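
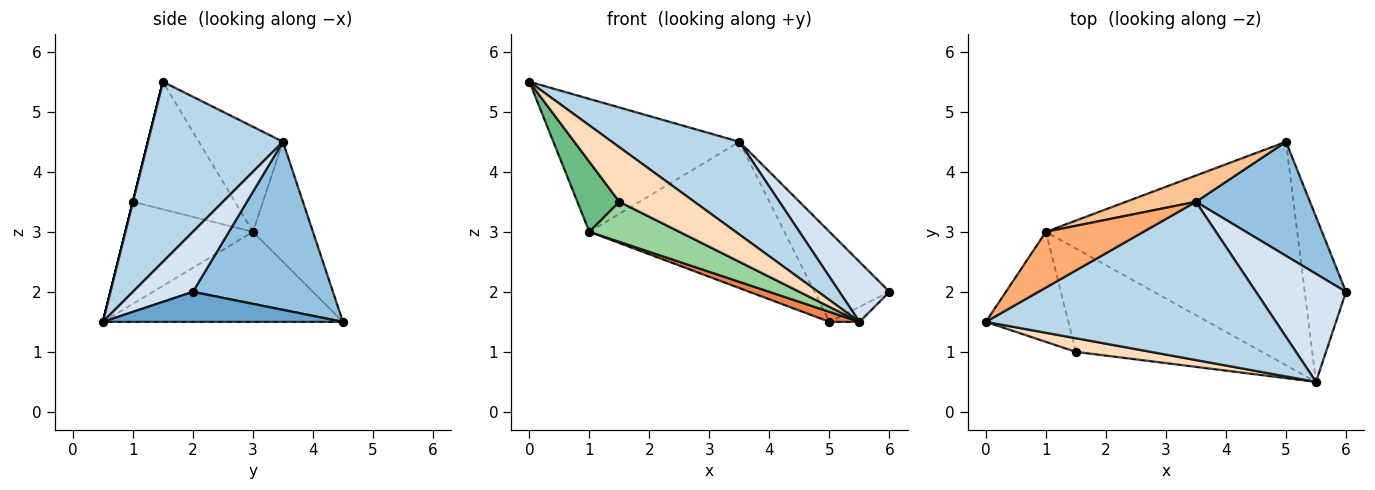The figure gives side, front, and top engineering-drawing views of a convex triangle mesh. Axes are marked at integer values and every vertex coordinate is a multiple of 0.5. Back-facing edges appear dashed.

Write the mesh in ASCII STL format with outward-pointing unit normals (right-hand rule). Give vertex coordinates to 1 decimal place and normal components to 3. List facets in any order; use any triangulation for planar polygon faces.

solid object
 facet normal 0.587 0.073 -0.807
  outer loop
   vertex 5.5 0.5 1.5
   vertex 5.0 4.5 1.5
   vertex 6.0 2.0 2.0
  endloop
 endfacet
 facet normal 0.756 0.405 0.513
  outer loop
   vertex 3.5 3.5 4.5
   vertex 6.0 2.0 2.0
   vertex 5.0 4.5 1.5
  endloop
 endfacet
 facet normal 0.472 -0.446 0.761
  outer loop
   vertex 3.5 3.5 4.5
   vertex 0.0 1.5 5.5
   vertex 5.5 0.5 1.5
  endloop
 endfacet
 facet normal 0.504 -0.420 0.755
  outer loop
   vertex 3.5 3.5 4.5
   vertex 5.5 0.5 1.5
   vertex 6.0 2.0 2.0
  endloop
 endfacet
 facet normal -0.337 -0.042 -0.941
  outer loop
   vertex 1.0 3.0 3.0
   vertex 5.0 4.5 1.5
   vertex 5.5 0.5 1.5
  endloop
 endfacet
 facet normal -0.384 0.851 0.357
  outer loop
   vertex 1.0 3.0 3.0
   vertex 0.0 1.5 5.5
   vertex 3.5 3.5 4.5
  endloop
 endfacet
 facet normal -0.290 0.942 0.169
  outer loop
   vertex 1.0 3.0 3.0
   vertex 3.5 3.5 4.5
   vertex 5.0 4.5 1.5
  endloop
 endfacet
 facet normal 0.000 -0.970 0.243
  outer loop
   vertex 1.5 1.0 3.5
   vertex 5.5 0.5 1.5
   vertex 0.0 1.5 5.5
  endloop
 endfacet
 facet normal -0.793 -0.327 -0.513
  outer loop
   vertex 1.5 1.0 3.5
   vertex 0.0 1.5 5.5
   vertex 1.0 3.0 3.0
  endloop
 endfacet
 facet normal -0.455 -0.321 -0.830
  outer loop
   vertex 1.5 1.0 3.5
   vertex 1.0 3.0 3.0
   vertex 5.5 0.5 1.5
  endloop
 endfacet
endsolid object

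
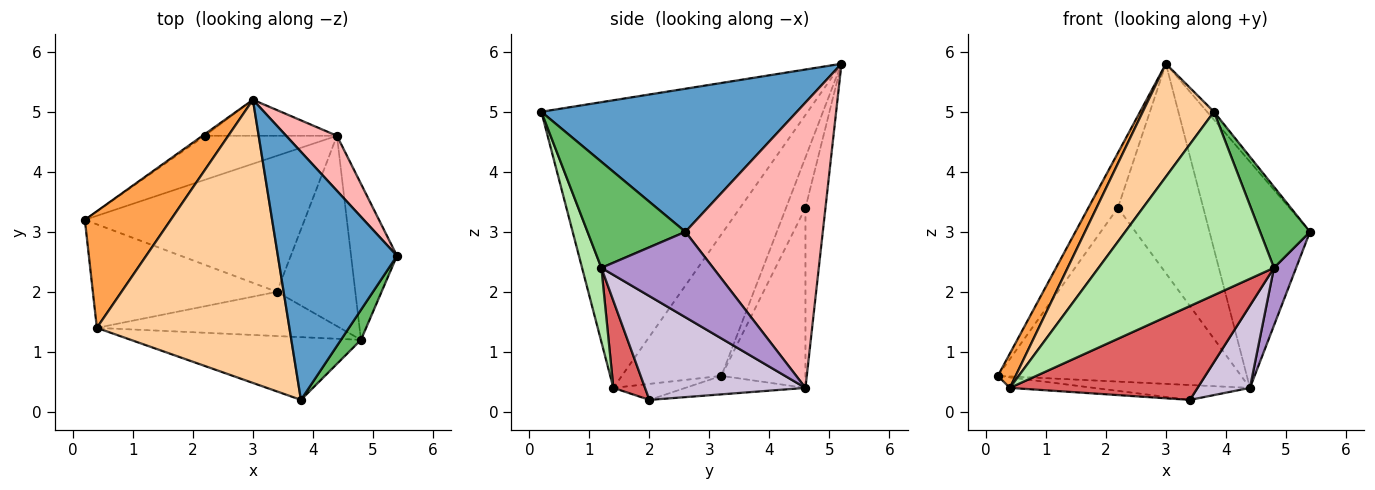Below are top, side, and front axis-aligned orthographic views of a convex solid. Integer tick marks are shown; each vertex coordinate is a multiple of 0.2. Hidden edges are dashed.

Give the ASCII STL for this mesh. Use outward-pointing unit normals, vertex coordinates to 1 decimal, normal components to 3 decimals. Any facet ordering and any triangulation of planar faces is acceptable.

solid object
 facet normal 0.768 0.021 0.640
  outer loop
   vertex 3.0 5.2 5.8
   vertex 3.8 0.2 5.0
   vertex 5.4 2.6 3.0
  endloop
 endfacet
 facet normal -0.086 0.101 -0.991
  outer loop
   vertex 0.4 1.4 0.4
   vertex 0.2 3.2 0.6
   vertex 3.4 2.0 0.2
  endloop
 endfacet
 facet normal -0.845 -0.151 0.513
  outer loop
   vertex 0.4 1.4 0.4
   vertex 3.0 5.2 5.8
   vertex 0.2 3.2 0.6
  endloop
 endfacet
 facet normal -0.811 -0.217 0.543
  outer loop
   vertex 0.4 1.4 0.4
   vertex 3.8 0.2 5.0
   vertex 3.0 5.2 5.8
  endloop
 endfacet
 facet normal 0.879 -0.448 0.166
  outer loop
   vertex 4.8 1.2 2.4
   vertex 5.4 2.6 3.0
   vertex 3.8 0.2 5.0
  endloop
 endfacet
 facet normal 0.104 -0.941 -0.322
  outer loop
   vertex 4.8 1.2 2.4
   vertex 3.8 0.2 5.0
   vertex 0.4 1.4 0.4
  endloop
 endfacet
 facet normal 0.151 -0.894 -0.421
  outer loop
   vertex 4.8 1.2 2.4
   vertex 0.4 1.4 0.4
   vertex 3.4 2.0 0.2
  endloop
 endfacet
 facet normal 0.799 0.584 0.142
  outer loop
   vertex 4.4 4.6 0.4
   vertex 3.0 5.2 5.8
   vertex 5.4 2.6 3.0
  endloop
 endfacet
 facet normal 0.868 -0.172 -0.466
  outer loop
   vertex 4.4 4.6 0.4
   vertex 5.4 2.6 3.0
   vertex 4.8 1.2 2.4
  endloop
 endfacet
 facet normal 0.772 -0.252 -0.583
  outer loop
   vertex 4.4 4.6 0.4
   vertex 4.8 1.2 2.4
   vertex 3.4 2.0 0.2
  endloop
 endfacet
 facet normal -0.083 0.108 -0.991
  outer loop
   vertex 4.4 4.6 0.4
   vertex 3.4 2.0 0.2
   vertex 0.2 3.2 0.6
  endloop
 endfacet
 facet normal -0.548 0.836 -0.026
  outer loop
   vertex 2.2 4.6 3.4
   vertex 0.2 3.2 0.6
   vertex 3.0 5.2 5.8
  endloop
 endfacet
 facet normal -0.317 0.919 -0.233
  outer loop
   vertex 2.2 4.6 3.4
   vertex 4.4 4.6 0.4
   vertex 0.2 3.2 0.6
  endloop
 endfacet
 facet normal -0.225 0.960 -0.165
  outer loop
   vertex 2.2 4.6 3.4
   vertex 3.0 5.2 5.8
   vertex 4.4 4.6 0.4
  endloop
 endfacet
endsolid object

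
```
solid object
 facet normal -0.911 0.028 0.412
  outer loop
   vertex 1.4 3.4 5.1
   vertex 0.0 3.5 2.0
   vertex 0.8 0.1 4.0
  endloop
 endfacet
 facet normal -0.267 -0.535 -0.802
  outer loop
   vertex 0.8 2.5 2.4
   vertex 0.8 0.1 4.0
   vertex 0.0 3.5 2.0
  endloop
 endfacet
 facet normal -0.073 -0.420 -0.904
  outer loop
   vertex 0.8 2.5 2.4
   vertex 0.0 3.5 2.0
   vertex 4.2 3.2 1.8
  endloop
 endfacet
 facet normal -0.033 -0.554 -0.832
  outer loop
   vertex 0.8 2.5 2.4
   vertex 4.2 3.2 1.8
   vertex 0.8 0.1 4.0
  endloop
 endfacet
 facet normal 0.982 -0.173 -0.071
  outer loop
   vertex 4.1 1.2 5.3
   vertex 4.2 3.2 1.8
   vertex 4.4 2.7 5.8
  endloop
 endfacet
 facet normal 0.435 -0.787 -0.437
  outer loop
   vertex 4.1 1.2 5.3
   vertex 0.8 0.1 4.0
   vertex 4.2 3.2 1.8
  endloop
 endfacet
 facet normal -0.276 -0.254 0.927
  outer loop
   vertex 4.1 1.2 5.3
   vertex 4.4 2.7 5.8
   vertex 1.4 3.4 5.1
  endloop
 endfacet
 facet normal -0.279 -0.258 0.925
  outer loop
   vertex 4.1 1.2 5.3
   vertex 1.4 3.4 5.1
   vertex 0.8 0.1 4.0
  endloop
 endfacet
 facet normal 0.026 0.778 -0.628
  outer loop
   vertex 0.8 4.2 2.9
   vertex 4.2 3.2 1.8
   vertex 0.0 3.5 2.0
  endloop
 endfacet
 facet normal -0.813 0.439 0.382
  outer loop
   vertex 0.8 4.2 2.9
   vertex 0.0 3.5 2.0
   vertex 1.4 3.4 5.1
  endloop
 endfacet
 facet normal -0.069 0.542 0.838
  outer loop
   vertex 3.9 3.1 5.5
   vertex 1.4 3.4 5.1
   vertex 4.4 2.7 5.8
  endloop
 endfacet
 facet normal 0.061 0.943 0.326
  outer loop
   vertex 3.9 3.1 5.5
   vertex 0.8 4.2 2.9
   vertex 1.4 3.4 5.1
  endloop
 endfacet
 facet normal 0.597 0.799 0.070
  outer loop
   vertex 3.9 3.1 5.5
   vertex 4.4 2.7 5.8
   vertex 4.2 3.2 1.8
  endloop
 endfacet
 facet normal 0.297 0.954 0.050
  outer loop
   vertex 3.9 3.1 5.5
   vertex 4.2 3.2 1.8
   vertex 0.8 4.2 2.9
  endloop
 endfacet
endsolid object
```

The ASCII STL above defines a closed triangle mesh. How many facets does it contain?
14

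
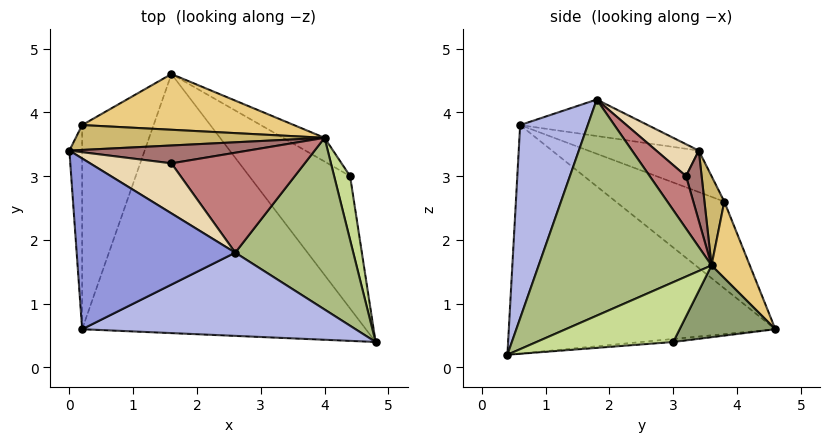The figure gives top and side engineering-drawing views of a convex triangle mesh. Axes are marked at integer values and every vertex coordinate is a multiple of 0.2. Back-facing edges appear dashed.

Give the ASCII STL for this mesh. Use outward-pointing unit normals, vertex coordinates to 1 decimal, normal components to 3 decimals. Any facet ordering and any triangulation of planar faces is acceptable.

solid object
 facet normal -0.030 0.072 -0.997
  outer loop
   vertex 4.4 3.0 0.4
   vertex 4.8 0.4 0.2
   vertex 1.6 4.6 0.6
  endloop
 endfacet
 facet normal -0.582 -0.374 -0.722
  outer loop
   vertex 0.2 0.6 3.8
   vertex 1.6 4.6 0.6
   vertex 4.8 0.4 0.2
  endloop
 endfacet
 facet normal -0.222 0.122 0.967
  outer loop
   vertex 0.2 0.6 3.8
   vertex 2.6 1.8 4.2
   vertex 0.0 3.4 3.4
  endloop
 endfacet
 facet normal 0.331 -0.819 0.469
  outer loop
   vertex 0.2 0.6 3.8
   vertex 4.8 0.4 0.2
   vertex 2.6 1.8 4.2
  endloop
 endfacet
 facet normal 0.464 0.845 -0.268
  outer loop
   vertex 4.0 3.6 1.6
   vertex 4.4 3.0 0.4
   vertex 1.6 4.6 0.6
  endloop
 endfacet
 facet normal 0.878 0.010 0.479
  outer loop
   vertex 4.0 3.6 1.6
   vertex 2.6 1.8 4.2
   vertex 4.8 0.4 0.2
  endloop
 endfacet
 facet normal 0.958 0.128 0.256
  outer loop
   vertex 4.0 3.6 1.6
   vertex 4.8 0.4 0.2
   vertex 4.4 3.0 0.4
  endloop
 endfacet
 facet normal -0.950 -0.110 -0.292
  outer loop
   vertex 0.2 3.8 2.6
   vertex 0.2 0.6 3.8
   vertex 0.0 3.4 3.4
  endloop
 endfacet
 facet normal -0.751 -0.232 -0.618
  outer loop
   vertex 0.2 3.8 2.6
   vertex 1.6 4.6 0.6
   vertex 0.2 0.6 3.8
  endloop
 endfacet
 facet normal 0.170 0.864 0.474
  outer loop
   vertex 0.2 3.8 2.6
   vertex 0.0 3.4 3.4
   vertex 4.0 3.6 1.6
  endloop
 endfacet
 facet normal 0.168 0.869 0.465
  outer loop
   vertex 0.2 3.8 2.6
   vertex 4.0 3.6 1.6
   vertex 1.6 4.6 0.6
  endloop
 endfacet
 facet normal 0.251 0.727 0.639
  outer loop
   vertex 1.6 3.2 3.0
   vertex 0.0 3.4 3.4
   vertex 2.6 1.8 4.2
  endloop
 endfacet
 facet normal 0.250 0.729 0.638
  outer loop
   vertex 1.6 3.2 3.0
   vertex 4.0 3.6 1.6
   vertex 0.0 3.4 3.4
  endloop
 endfacet
 facet normal 0.251 0.727 0.639
  outer loop
   vertex 1.6 3.2 3.0
   vertex 2.6 1.8 4.2
   vertex 4.0 3.6 1.6
  endloop
 endfacet
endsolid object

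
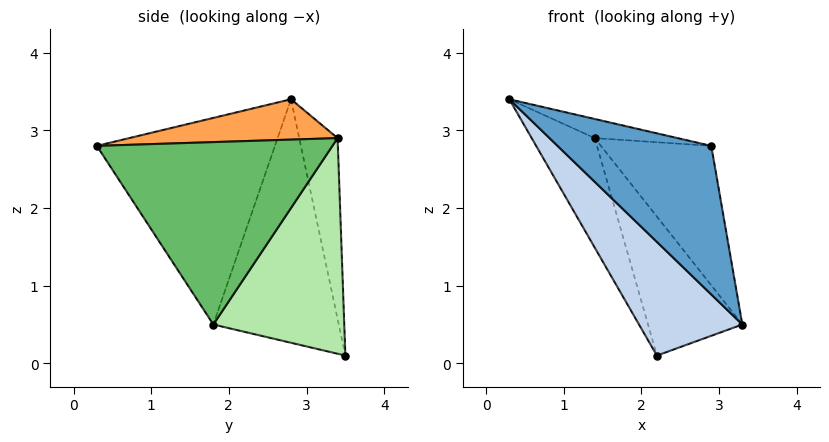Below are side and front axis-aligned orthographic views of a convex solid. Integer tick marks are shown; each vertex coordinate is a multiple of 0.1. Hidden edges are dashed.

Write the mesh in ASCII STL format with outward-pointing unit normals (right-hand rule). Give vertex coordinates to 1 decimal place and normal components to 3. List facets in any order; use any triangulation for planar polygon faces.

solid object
 facet normal -0.661 -0.571 -0.487
  outer loop
   vertex 2.9 0.3 2.8
   vertex 0.3 2.8 3.4
   vertex 3.3 1.8 0.5
  endloop
 endfacet
 facet normal -0.668 -0.550 -0.501
  outer loop
   vertex 2.2 3.5 0.1
   vertex 3.3 1.8 0.5
   vertex 0.3 2.8 3.4
  endloop
 endfacet
 facet normal 0.347 0.138 0.928
  outer loop
   vertex 1.4 3.4 2.9
   vertex 0.3 2.8 3.4
   vertex 2.9 0.3 2.8
  endloop
 endfacet
 facet normal -0.516 0.849 -0.117
  outer loop
   vertex 1.4 3.4 2.9
   vertex 2.2 3.5 0.1
   vertex 0.3 2.8 3.4
  endloop
 endfacet
 facet normal 0.831 0.389 0.398
  outer loop
   vertex 1.4 3.4 2.9
   vertex 2.9 0.3 2.8
   vertex 3.3 1.8 0.5
  endloop
 endfacet
 facet normal 0.787 0.567 0.245
  outer loop
   vertex 1.4 3.4 2.9
   vertex 3.3 1.8 0.5
   vertex 2.2 3.5 0.1
  endloop
 endfacet
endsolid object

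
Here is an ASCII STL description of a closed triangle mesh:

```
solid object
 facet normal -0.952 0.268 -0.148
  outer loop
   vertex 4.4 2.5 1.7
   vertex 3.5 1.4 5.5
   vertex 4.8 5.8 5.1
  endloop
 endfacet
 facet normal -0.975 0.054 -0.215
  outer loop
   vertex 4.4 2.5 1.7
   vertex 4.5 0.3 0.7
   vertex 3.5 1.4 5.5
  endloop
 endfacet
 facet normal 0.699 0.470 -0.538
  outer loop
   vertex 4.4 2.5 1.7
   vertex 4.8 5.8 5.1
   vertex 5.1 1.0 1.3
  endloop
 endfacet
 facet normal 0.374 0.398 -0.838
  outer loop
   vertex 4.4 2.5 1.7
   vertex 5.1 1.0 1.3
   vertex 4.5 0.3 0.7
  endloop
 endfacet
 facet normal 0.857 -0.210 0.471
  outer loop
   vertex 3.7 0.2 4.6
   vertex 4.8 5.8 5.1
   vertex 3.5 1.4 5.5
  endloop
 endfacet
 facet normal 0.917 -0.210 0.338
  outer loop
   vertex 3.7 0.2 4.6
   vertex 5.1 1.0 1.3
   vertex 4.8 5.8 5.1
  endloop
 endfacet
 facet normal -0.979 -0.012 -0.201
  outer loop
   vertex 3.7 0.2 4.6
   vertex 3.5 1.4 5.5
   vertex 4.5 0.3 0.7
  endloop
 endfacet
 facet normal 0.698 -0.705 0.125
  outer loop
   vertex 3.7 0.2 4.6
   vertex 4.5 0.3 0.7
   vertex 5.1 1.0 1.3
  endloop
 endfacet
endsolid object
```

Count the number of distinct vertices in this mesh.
6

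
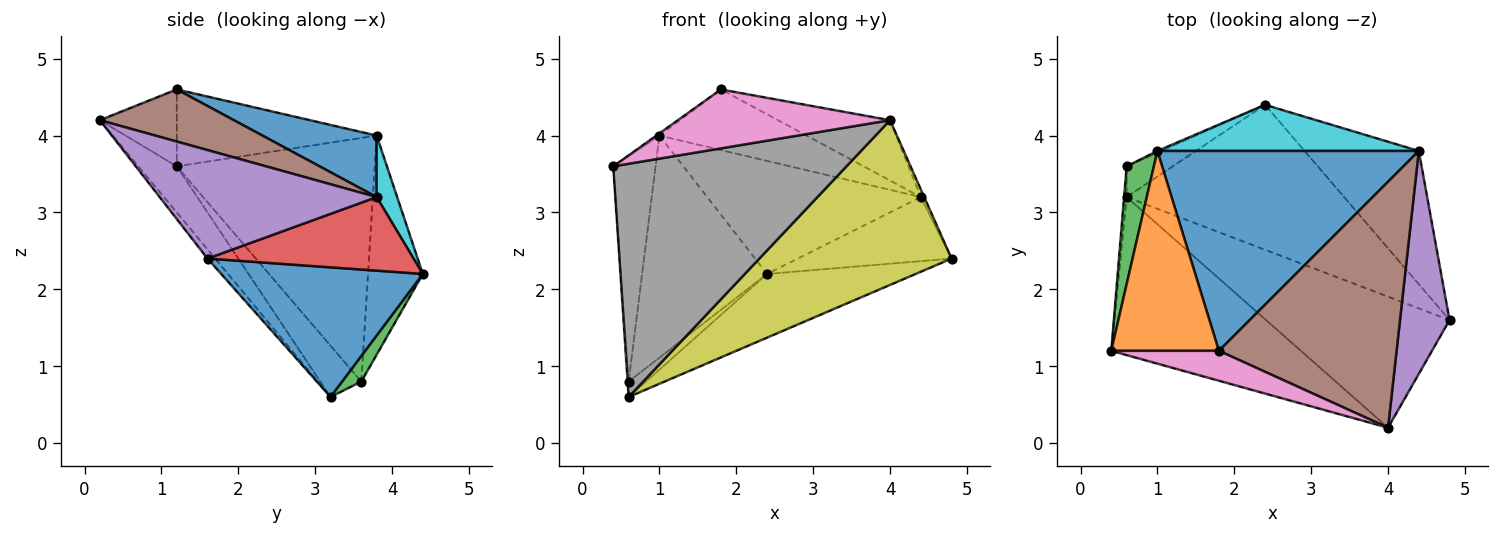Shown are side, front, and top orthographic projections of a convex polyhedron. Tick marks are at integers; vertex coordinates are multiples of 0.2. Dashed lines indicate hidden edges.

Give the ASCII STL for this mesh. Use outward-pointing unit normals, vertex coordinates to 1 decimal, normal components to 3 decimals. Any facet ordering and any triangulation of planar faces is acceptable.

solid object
 facet normal 0.479 0.353 -0.804
  outer loop
   vertex 0.6 3.2 0.6
   vertex 2.4 4.4 2.2
   vertex 4.8 1.6 2.4
  endloop
 endfacet
 facet normal -0.998 0.025 -0.050
  outer loop
   vertex 0.6 3.6 0.8
   vertex 0.6 3.2 0.6
   vertex 0.4 1.2 3.6
  endloop
 endfacet
 facet normal 0.445 0.400 -0.801
  outer loop
   vertex 0.6 3.6 0.8
   vertex 2.4 4.4 2.2
   vertex 0.6 3.2 0.6
  endloop
 endfacet
 facet normal 0.502 0.375 -0.779
  outer loop
   vertex 4.4 3.8 3.2
   vertex 4.8 1.6 2.4
   vertex 2.4 4.4 2.2
  endloop
 endfacet
 facet normal 0.910 0.014 0.415
  outer loop
   vertex 4.0 0.2 4.2
   vertex 4.8 1.6 2.4
   vertex 4.4 3.8 3.2
  endloop
 endfacet
 facet normal 0.274 0.229 0.934
  outer loop
   vertex 4.0 0.2 4.2
   vertex 4.4 3.8 3.2
   vertex 1.8 1.2 4.6
  endloop
 endfacet
 facet normal -0.307 -0.849 0.430
  outer loop
   vertex 4.0 0.2 4.2
   vertex 1.8 1.2 4.6
   vertex 0.4 1.2 3.6
  endloop
 endfacet
 facet normal -0.135 -0.820 -0.556
  outer loop
   vertex 4.0 0.2 4.2
   vertex 0.4 1.2 3.6
   vertex 0.6 3.2 0.6
  endloop
 endfacet
 facet normal -0.031 -0.782 -0.622
  outer loop
   vertex 4.0 0.2 4.2
   vertex 0.6 3.2 0.6
   vertex 4.8 1.6 2.4
  endloop
 endfacet
 facet normal 0.089 0.922 0.376
  outer loop
   vertex 1.0 3.8 4.0
   vertex 4.4 3.8 3.2
   vertex 2.4 4.4 2.2
  endloop
 endfacet
 facet normal 0.220 0.283 0.934
  outer loop
   vertex 1.0 3.8 4.0
   vertex 1.8 1.2 4.6
   vertex 4.4 3.8 3.2
  endloop
 endfacet
 facet normal -0.581 0.009 0.814
  outer loop
   vertex 1.0 3.8 4.0
   vertex 0.4 1.2 3.6
   vertex 1.8 1.2 4.6
  endloop
 endfacet
 facet normal -0.972 0.208 0.109
  outer loop
   vertex 1.0 3.8 4.0
   vertex 0.6 3.6 0.8
   vertex 0.4 1.2 3.6
  endloop
 endfacet
 facet normal -0.402 0.916 -0.007
  outer loop
   vertex 1.0 3.8 4.0
   vertex 2.4 4.4 2.2
   vertex 0.6 3.6 0.8
  endloop
 endfacet
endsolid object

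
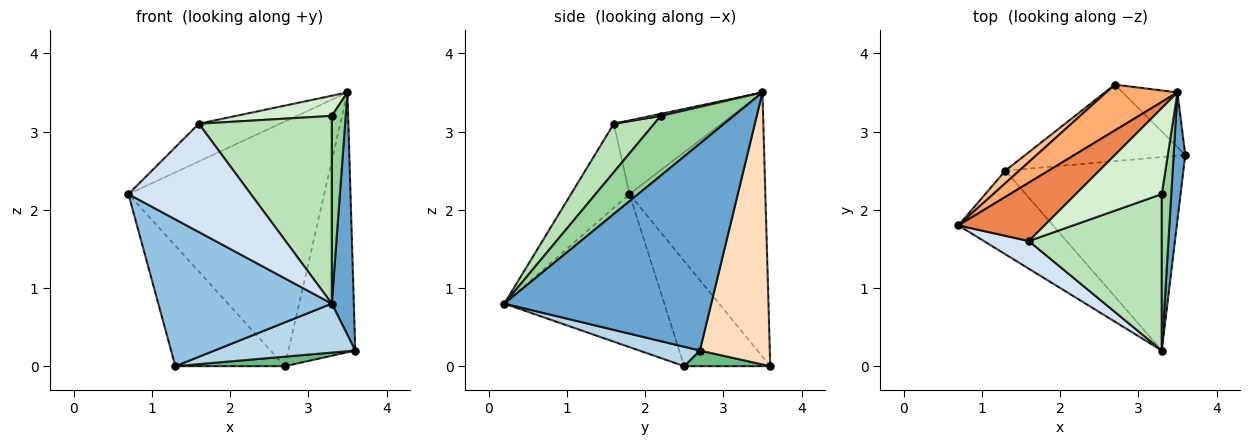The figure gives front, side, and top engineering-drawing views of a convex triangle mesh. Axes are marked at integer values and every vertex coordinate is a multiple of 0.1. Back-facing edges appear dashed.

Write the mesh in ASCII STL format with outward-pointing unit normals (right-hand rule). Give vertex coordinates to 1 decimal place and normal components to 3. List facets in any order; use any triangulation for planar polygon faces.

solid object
 facet normal 0.993 -0.106 0.056
  outer loop
   vertex 3.5 3.5 3.5
   vertex 3.3 0.2 0.8
   vertex 3.6 2.7 0.2
  endloop
 endfacet
 facet normal -0.625 -0.678 -0.386
  outer loop
   vertex 1.3 2.5 0.0
   vertex 3.3 0.2 0.8
   vertex 0.7 1.8 2.2
  endloop
 endfacet
 facet normal 0.105 -0.244 -0.964
  outer loop
   vertex 1.3 2.5 0.0
   vertex 3.6 2.7 0.2
   vertex 3.3 0.2 0.8
  endloop
 endfacet
 facet normal -0.420 -0.879 0.225
  outer loop
   vertex 1.6 1.6 3.1
   vertex 0.7 1.8 2.2
   vertex 3.3 0.2 0.8
  endloop
 endfacet
 facet normal -0.584 0.440 0.682
  outer loop
   vertex 1.6 1.6 3.1
   vertex 3.5 3.5 3.5
   vertex 0.7 1.8 2.2
  endloop
 endfacet
 facet normal -0.564 0.812 0.152
  outer loop
   vertex 2.7 3.6 0.0
   vertex 0.7 1.8 2.2
   vertex 3.5 3.5 3.5
  endloop
 endfacet
 facet normal -0.616 0.784 0.081
  outer loop
   vertex 2.7 3.6 0.0
   vertex 1.3 2.5 0.0
   vertex 0.7 1.8 2.2
  endloop
 endfacet
 facet normal 0.716 0.684 -0.144
  outer loop
   vertex 2.7 3.6 0.0
   vertex 3.5 3.5 3.5
   vertex 3.6 2.7 0.2
  endloop
 endfacet
 facet normal 0.097 -0.123 -0.988
  outer loop
   vertex 2.7 3.6 0.0
   vertex 3.6 2.7 0.2
   vertex 1.3 2.5 0.0
  endloop
 endfacet
 facet normal 0.971 -0.185 0.154
  outer loop
   vertex 3.3 2.2 3.2
   vertex 3.3 0.2 0.8
   vertex 3.5 3.5 3.5
  endloop
 endfacet
 facet normal 0.227 -0.748 0.623
  outer loop
   vertex 3.3 2.2 3.2
   vertex 1.6 1.6 3.1
   vertex 3.3 0.2 0.8
  endloop
 endfacet
 facet normal 0.023 -0.228 0.973
  outer loop
   vertex 3.3 2.2 3.2
   vertex 3.5 3.5 3.5
   vertex 1.6 1.6 3.1
  endloop
 endfacet
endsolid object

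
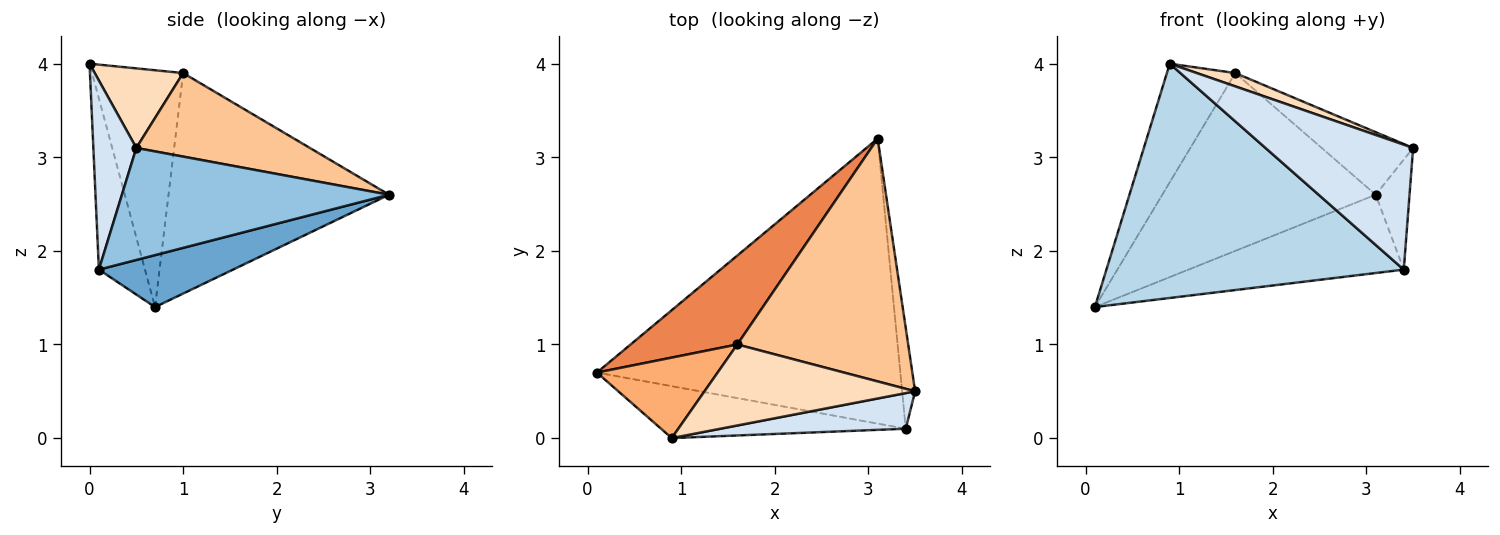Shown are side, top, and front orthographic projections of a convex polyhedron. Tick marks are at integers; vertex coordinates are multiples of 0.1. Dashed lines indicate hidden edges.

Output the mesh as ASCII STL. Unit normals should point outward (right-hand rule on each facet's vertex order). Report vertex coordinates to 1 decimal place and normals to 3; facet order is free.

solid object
 facet normal 0.163 0.261 -0.951
  outer loop
   vertex 3.4 0.1 1.8
   vertex 0.1 0.7 1.4
   vertex 3.1 3.2 2.6
  endloop
 endfacet
 facet normal 0.986 0.125 -0.114
  outer loop
   vertex 3.4 0.1 1.8
   vertex 3.1 3.2 2.6
   vertex 3.5 0.5 3.1
  endloop
 endfacet
 facet normal -0.150 -0.965 -0.214
  outer loop
   vertex 3.4 0.1 1.8
   vertex 0.9 0.0 4.0
   vertex 0.1 0.7 1.4
  endloop
 endfacet
 facet normal 0.270 -0.926 0.264
  outer loop
   vertex 3.4 0.1 1.8
   vertex 3.5 0.5 3.1
   vertex 0.9 0.0 4.0
  endloop
 endfacet
 facet normal -0.679 0.657 0.328
  outer loop
   vertex 1.6 1.0 3.9
   vertex 3.1 3.2 2.6
   vertex 0.1 0.7 1.4
  endloop
 endfacet
 facet normal -0.740 0.556 0.378
  outer loop
   vertex 1.6 1.0 3.9
   vertex 0.1 0.7 1.4
   vertex 0.9 0.0 4.0
  endloop
 endfacet
 facet normal 0.428 0.225 0.875
  outer loop
   vertex 1.6 1.0 3.9
   vertex 3.5 0.5 3.1
   vertex 3.1 3.2 2.6
  endloop
 endfacet
 facet normal 0.349 -0.152 0.925
  outer loop
   vertex 1.6 1.0 3.9
   vertex 0.9 0.0 4.0
   vertex 3.5 0.5 3.1
  endloop
 endfacet
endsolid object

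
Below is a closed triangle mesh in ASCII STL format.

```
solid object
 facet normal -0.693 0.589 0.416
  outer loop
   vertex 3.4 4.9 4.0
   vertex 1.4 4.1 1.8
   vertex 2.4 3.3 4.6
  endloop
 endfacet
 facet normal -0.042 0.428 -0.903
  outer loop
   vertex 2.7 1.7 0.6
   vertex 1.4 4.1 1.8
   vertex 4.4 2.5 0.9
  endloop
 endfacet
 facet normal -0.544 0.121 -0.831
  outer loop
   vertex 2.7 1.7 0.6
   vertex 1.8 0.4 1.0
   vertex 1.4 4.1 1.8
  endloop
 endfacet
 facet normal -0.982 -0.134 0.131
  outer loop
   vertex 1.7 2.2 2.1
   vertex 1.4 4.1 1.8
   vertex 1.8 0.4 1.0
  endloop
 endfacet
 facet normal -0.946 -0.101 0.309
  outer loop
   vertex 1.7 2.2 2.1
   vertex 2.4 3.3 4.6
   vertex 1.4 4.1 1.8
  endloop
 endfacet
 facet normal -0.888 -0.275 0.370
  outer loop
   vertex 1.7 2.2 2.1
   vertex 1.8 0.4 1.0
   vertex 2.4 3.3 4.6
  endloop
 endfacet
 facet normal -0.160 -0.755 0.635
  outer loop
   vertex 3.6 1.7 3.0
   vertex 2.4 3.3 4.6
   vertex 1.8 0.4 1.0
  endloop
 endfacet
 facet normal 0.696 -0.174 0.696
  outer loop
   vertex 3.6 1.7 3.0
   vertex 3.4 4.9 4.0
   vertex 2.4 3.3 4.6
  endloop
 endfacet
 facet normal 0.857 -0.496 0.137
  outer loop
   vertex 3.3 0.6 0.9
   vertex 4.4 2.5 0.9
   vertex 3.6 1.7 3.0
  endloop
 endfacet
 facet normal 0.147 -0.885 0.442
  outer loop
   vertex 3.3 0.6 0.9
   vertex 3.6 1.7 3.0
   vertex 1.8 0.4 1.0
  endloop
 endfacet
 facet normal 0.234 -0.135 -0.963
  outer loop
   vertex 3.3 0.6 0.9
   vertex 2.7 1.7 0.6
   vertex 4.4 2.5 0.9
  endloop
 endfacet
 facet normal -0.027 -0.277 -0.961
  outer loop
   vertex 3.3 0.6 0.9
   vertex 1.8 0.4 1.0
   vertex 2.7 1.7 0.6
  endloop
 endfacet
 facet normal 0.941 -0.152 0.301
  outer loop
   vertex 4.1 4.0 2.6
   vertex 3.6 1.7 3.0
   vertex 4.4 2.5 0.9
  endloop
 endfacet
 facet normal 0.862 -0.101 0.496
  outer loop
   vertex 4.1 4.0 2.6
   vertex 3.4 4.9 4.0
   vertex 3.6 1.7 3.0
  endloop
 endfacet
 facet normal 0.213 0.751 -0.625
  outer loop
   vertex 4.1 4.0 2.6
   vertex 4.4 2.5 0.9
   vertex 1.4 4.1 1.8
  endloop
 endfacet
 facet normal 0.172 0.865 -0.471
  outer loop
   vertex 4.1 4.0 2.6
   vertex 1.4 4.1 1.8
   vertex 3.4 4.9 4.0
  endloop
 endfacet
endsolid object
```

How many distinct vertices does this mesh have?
10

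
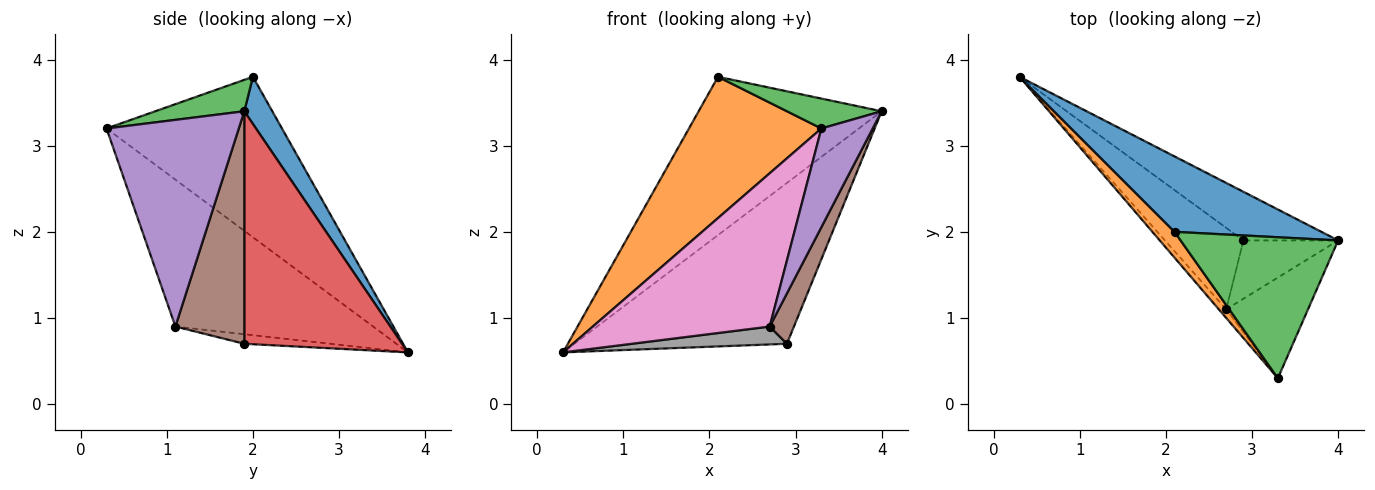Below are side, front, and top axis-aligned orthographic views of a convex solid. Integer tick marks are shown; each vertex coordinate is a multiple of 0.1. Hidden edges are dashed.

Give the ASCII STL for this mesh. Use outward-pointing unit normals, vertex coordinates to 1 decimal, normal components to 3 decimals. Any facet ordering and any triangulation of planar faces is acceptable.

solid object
 facet normal 0.137 0.894 0.426
  outer loop
   vertex 2.1 2.0 3.8
   vertex 4.0 1.9 3.4
   vertex 0.3 3.8 0.6
  endloop
 endfacet
 facet normal -0.793 -0.599 0.110
  outer loop
   vertex 2.1 2.0 3.8
   vertex 0.3 3.8 0.6
   vertex 3.3 0.3 3.2
  endloop
 endfacet
 facet normal 0.191 -0.204 0.960
  outer loop
   vertex 2.1 2.0 3.8
   vertex 3.3 0.3 3.2
   vertex 4.0 1.9 3.4
  endloop
 endfacet
 facet normal 0.579 0.780 -0.236
  outer loop
   vertex 2.9 1.9 0.7
   vertex 0.3 3.8 0.6
   vertex 4.0 1.9 3.4
  endloop
 endfacet
 facet normal 0.875 -0.339 -0.346
  outer loop
   vertex 2.7 1.1 0.9
   vertex 4.0 1.9 3.4
   vertex 3.3 0.3 3.2
  endloop
 endfacet
 facet normal 0.881 -0.310 -0.359
  outer loop
   vertex 2.7 1.1 0.9
   vertex 2.9 1.9 0.7
   vertex 4.0 1.9 3.4
  endloop
 endfacet
 facet normal -0.745 -0.666 -0.037
  outer loop
   vertex 2.7 1.1 0.9
   vertex 3.3 0.3 3.2
   vertex 0.3 3.8 0.6
  endloop
 endfacet
 facet normal -0.118 -0.213 -0.970
  outer loop
   vertex 2.7 1.1 0.9
   vertex 0.3 3.8 0.6
   vertex 2.9 1.9 0.7
  endloop
 endfacet
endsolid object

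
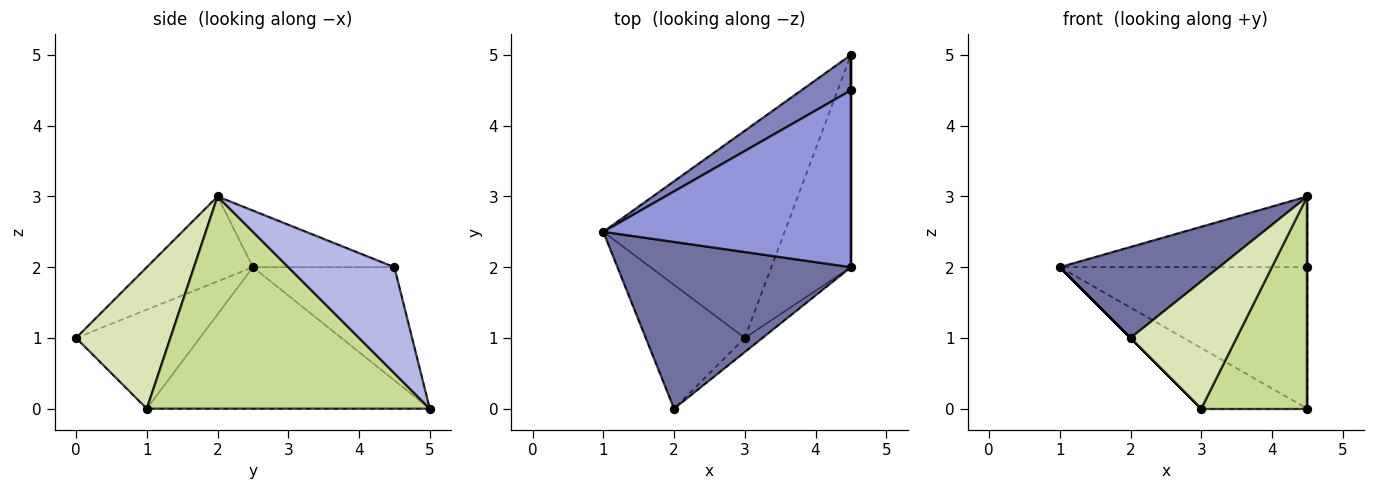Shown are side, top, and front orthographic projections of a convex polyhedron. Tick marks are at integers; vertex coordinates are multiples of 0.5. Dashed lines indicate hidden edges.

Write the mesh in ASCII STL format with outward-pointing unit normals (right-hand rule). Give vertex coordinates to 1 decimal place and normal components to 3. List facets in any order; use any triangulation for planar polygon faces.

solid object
 facet normal -0.304 -0.456 0.836
  outer loop
   vertex 4.5 2.0 3.0
   vertex 1.0 2.5 2.0
   vertex 2.0 0.0 1.0
  endloop
 endfacet
 facet normal -0.485 0.848 0.212
  outer loop
   vertex 4.5 4.5 2.0
   vertex 4.5 5.0 0.0
   vertex 1.0 2.5 2.0
  endloop
 endfacet
 facet normal -0.208 0.363 0.908
  outer loop
   vertex 4.5 4.5 2.0
   vertex 1.0 2.5 2.0
   vertex 4.5 2.0 3.0
  endloop
 endfacet
 facet normal 1.000 0.000 0.000
  outer loop
   vertex 4.5 4.5 2.0
   vertex 4.5 2.0 3.0
   vertex 4.5 5.0 0.0
  endloop
 endfacet
 facet normal -0.600 0.225 -0.768
  outer loop
   vertex 3.0 1.0 0.0
   vertex 1.0 2.5 2.0
   vertex 4.5 5.0 0.0
  endloop
 endfacet
 facet normal -0.707 0.000 -0.707
  outer loop
   vertex 3.0 1.0 0.0
   vertex 2.0 0.0 1.0
   vertex 1.0 2.5 2.0
  endloop
 endfacet
 facet normal 0.883 -0.331 -0.331
  outer loop
   vertex 3.0 1.0 0.0
   vertex 4.5 5.0 0.0
   vertex 4.5 2.0 3.0
  endloop
 endfacet
 facet normal 0.662 -0.745 -0.083
  outer loop
   vertex 3.0 1.0 0.0
   vertex 4.5 2.0 3.0
   vertex 2.0 0.0 1.0
  endloop
 endfacet
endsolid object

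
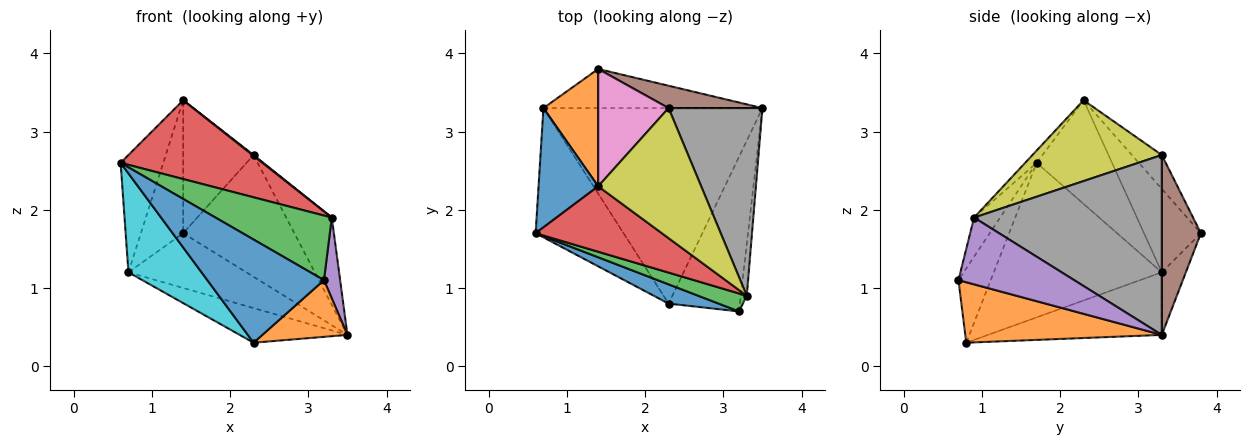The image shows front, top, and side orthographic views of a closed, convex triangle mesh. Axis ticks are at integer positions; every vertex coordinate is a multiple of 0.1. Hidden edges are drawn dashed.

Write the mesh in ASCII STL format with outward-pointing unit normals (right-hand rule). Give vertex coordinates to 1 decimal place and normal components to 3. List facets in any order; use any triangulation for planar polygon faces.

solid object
 facet normal -0.263 -0.949 0.177
  outer loop
   vertex 2.3 0.8 0.3
   vertex 3.2 0.7 1.1
   vertex 0.6 1.7 2.6
  endloop
 endfacet
 facet normal 0.623 -0.270 -0.734
  outer loop
   vertex 2.3 0.8 0.3
   vertex 3.5 3.3 0.4
   vertex 3.2 0.7 1.1
  endloop
 endfacet
 facet normal -0.211 -0.942 0.262
  outer loop
   vertex 3.3 0.9 1.9
   vertex 0.6 1.7 2.6
   vertex 3.2 0.7 1.1
  endloop
 endfacet
 facet normal -0.062 -0.768 0.638
  outer loop
   vertex 3.3 0.9 1.9
   vertex 1.4 2.3 3.4
   vertex 0.6 1.7 2.6
  endloop
 endfacet
 facet normal 0.986 -0.138 -0.089
  outer loop
   vertex 3.3 0.9 1.9
   vertex 3.2 0.7 1.1
   vertex 3.5 3.3 0.4
  endloop
 endfacet
 facet normal 0.327 0.930 0.171
  outer loop
   vertex 2.3 3.3 2.7
   vertex 3.5 3.3 0.4
   vertex 1.4 3.8 1.7
  endloop
 endfacet
 facet normal -0.304 0.714 0.630
  outer loop
   vertex 2.3 3.3 2.7
   vertex 1.4 3.8 1.7
   vertex 1.4 2.3 3.4
  endloop
 endfacet
 facet normal 0.867 0.210 0.452
  outer loop
   vertex 2.3 3.3 2.7
   vertex 3.3 0.9 1.9
   vertex 3.5 3.3 0.4
  endloop
 endfacet
 facet normal 0.617 -0.005 0.787
  outer loop
   vertex 2.3 3.3 2.7
   vertex 1.4 2.3 3.4
   vertex 3.3 0.9 1.9
  endloop
 endfacet
 facet normal -0.813 -0.354 -0.462
  outer loop
   vertex 0.7 3.3 1.2
   vertex 2.3 0.8 0.3
   vertex 0.6 1.7 2.6
  endloop
 endfacet
 facet normal -0.778 0.440 0.448
  outer loop
   vertex 0.7 3.3 1.2
   vertex 0.6 1.7 2.6
   vertex 1.4 2.3 3.4
  endloop
 endfacet
 facet normal -0.710 0.528 0.466
  outer loop
   vertex 0.7 3.3 1.2
   vertex 1.4 2.3 3.4
   vertex 1.4 3.8 1.7
  endloop
 endfacet
 facet normal -0.164 0.803 -0.573
  outer loop
   vertex 0.7 3.3 1.2
   vertex 1.4 3.8 1.7
   vertex 3.5 3.3 0.4
  endloop
 endfacet
 facet normal -0.271 0.168 -0.948
  outer loop
   vertex 0.7 3.3 1.2
   vertex 3.5 3.3 0.4
   vertex 2.3 0.8 0.3
  endloop
 endfacet
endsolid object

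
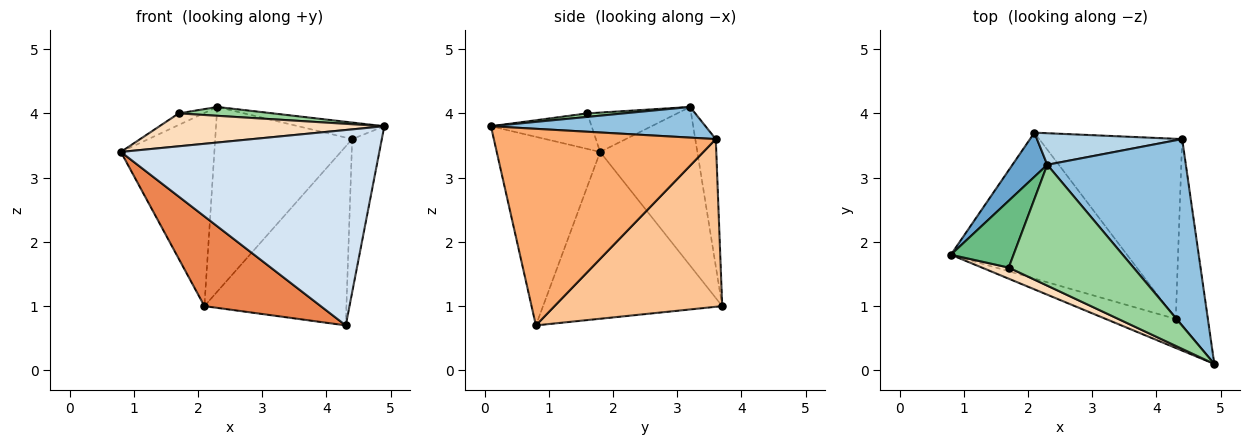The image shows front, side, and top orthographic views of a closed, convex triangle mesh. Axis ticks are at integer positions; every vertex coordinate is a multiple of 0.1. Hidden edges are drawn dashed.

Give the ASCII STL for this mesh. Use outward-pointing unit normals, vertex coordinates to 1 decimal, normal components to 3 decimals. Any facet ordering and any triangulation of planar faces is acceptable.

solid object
 facet normal -0.712 0.685 0.156
  outer loop
   vertex 2.3 3.2 4.1
   vertex 2.1 3.7 1.0
   vertex 0.8 1.8 3.4
  endloop
 endfacet
 facet normal 0.215 0.086 0.973
  outer loop
   vertex 4.4 3.6 3.6
   vertex 2.3 3.2 4.1
   vertex 4.9 0.1 3.8
  endloop
 endfacet
 facet normal -0.146 0.975 0.167
  outer loop
   vertex 4.4 3.6 3.6
   vertex 2.1 3.7 1.0
   vertex 2.3 3.2 4.1
  endloop
 endfacet
 facet normal -0.368 -0.920 -0.136
  outer loop
   vertex 4.3 0.8 0.7
   vertex 4.9 0.1 3.8
   vertex 0.8 1.8 3.4
  endloop
 endfacet
 facet normal -0.628 -0.408 -0.663
  outer loop
   vertex 4.3 0.8 0.7
   vertex 0.8 1.8 3.4
   vertex 2.1 3.7 1.0
  endloop
 endfacet
 facet normal 0.978 0.131 -0.160
  outer loop
   vertex 4.3 0.8 0.7
   vertex 4.4 3.6 3.6
   vertex 4.9 0.1 3.8
  endloop
 endfacet
 facet normal 0.640 0.542 -0.545
  outer loop
   vertex 4.3 0.8 0.7
   vertex 2.1 3.7 1.0
   vertex 4.4 3.6 3.6
  endloop
 endfacet
 facet normal -0.390 -0.872 0.295
  outer loop
   vertex 1.7 1.6 4.0
   vertex 0.8 1.8 3.4
   vertex 4.9 0.1 3.8
  endloop
 endfacet
 facet normal -0.526 0.145 0.838
  outer loop
   vertex 1.7 1.6 4.0
   vertex 2.3 3.2 4.1
   vertex 0.8 1.8 3.4
  endloop
 endfacet
 facet normal 0.028 -0.073 0.997
  outer loop
   vertex 1.7 1.6 4.0
   vertex 4.9 0.1 3.8
   vertex 2.3 3.2 4.1
  endloop
 endfacet
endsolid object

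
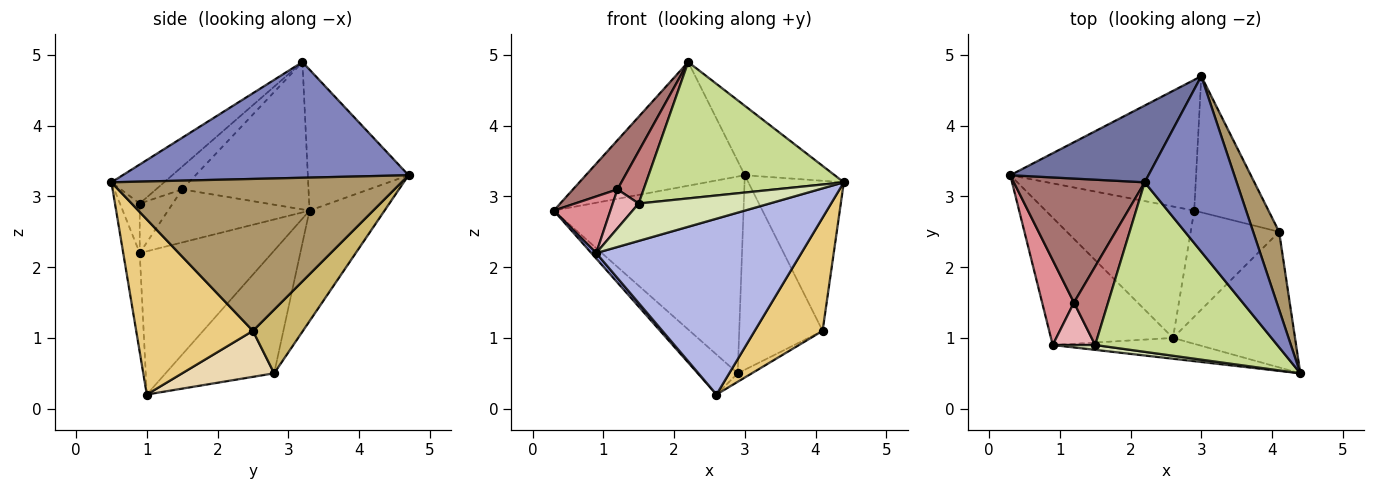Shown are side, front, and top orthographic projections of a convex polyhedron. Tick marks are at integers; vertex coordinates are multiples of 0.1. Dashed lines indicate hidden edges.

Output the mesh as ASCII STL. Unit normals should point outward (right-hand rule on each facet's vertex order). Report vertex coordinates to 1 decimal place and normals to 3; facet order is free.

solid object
 facet normal -0.474 0.748 0.464
  outer loop
   vertex 2.2 3.2 4.9
   vertex 3.0 4.7 3.3
   vertex 0.3 3.3 2.8
  endloop
 endfacet
 facet normal 0.760 0.239 0.604
  outer loop
   vertex 2.2 3.2 4.9
   vertex 4.4 0.5 3.2
   vertex 3.0 4.7 3.3
  endloop
 endfacet
 facet normal -0.761 -0.028 -0.648
  outer loop
   vertex 0.9 0.9 2.2
   vertex 0.3 3.3 2.8
   vertex 2.6 1.0 0.2
  endloop
 endfacet
 facet normal -0.080 -0.990 -0.117
  outer loop
   vertex 0.9 0.9 2.2
   vertex 2.6 1.0 0.2
   vertex 4.4 0.5 3.2
  endloop
 endfacet
 facet normal -0.313 0.791 -0.526
  outer loop
   vertex 2.9 2.8 0.5
   vertex 0.3 3.3 2.8
   vertex 3.0 4.7 3.3
  endloop
 endfacet
 facet normal -0.620 0.228 -0.751
  outer loop
   vertex 2.9 2.8 0.5
   vertex 2.6 1.0 0.2
   vertex 0.3 3.3 2.8
  endloop
 endfacet
 facet normal -0.165 -0.618 0.769
  outer loop
   vertex 1.5 0.9 2.9
   vertex 4.4 0.5 3.2
   vertex 2.2 3.2 4.9
  endloop
 endfacet
 facet normal -0.148 -0.981 0.127
  outer loop
   vertex 1.5 0.9 2.9
   vertex 0.9 0.9 2.2
   vertex 4.4 0.5 3.2
  endloop
 endfacet
 facet normal 0.938 0.309 0.160
  outer loop
   vertex 4.1 2.5 1.1
   vertex 3.0 4.7 3.3
   vertex 4.4 0.5 3.2
  endloop
 endfacet
 facet normal 0.441 0.735 -0.515
  outer loop
   vertex 4.1 2.5 1.1
   vertex 2.9 2.8 0.5
   vertex 3.0 4.7 3.3
  endloop
 endfacet
 facet normal 0.740 -0.431 -0.516
  outer loop
   vertex 4.1 2.5 1.1
   vertex 4.4 0.5 3.2
   vertex 2.6 1.0 0.2
  endloop
 endfacet
 facet normal 0.460 0.071 -0.885
  outer loop
   vertex 4.1 2.5 1.1
   vertex 2.6 1.0 0.2
   vertex 2.9 2.8 0.5
  endloop
 endfacet
 facet normal -0.723 -0.255 0.642
  outer loop
   vertex 1.2 1.5 3.1
   vertex 2.2 3.2 4.9
   vertex 0.3 3.3 2.8
  endloop
 endfacet
 facet normal -0.485 -0.485 0.728
  outer loop
   vertex 1.2 1.5 3.1
   vertex 1.5 0.9 2.9
   vertex 2.2 3.2 4.9
  endloop
 endfacet
 facet normal -0.811 -0.324 0.487
  outer loop
   vertex 1.2 1.5 3.1
   vertex 0.3 3.3 2.8
   vertex 0.9 0.9 2.2
  endloop
 endfacet
 facet normal -0.652 -0.512 0.559
  outer loop
   vertex 1.2 1.5 3.1
   vertex 0.9 0.9 2.2
   vertex 1.5 0.9 2.9
  endloop
 endfacet
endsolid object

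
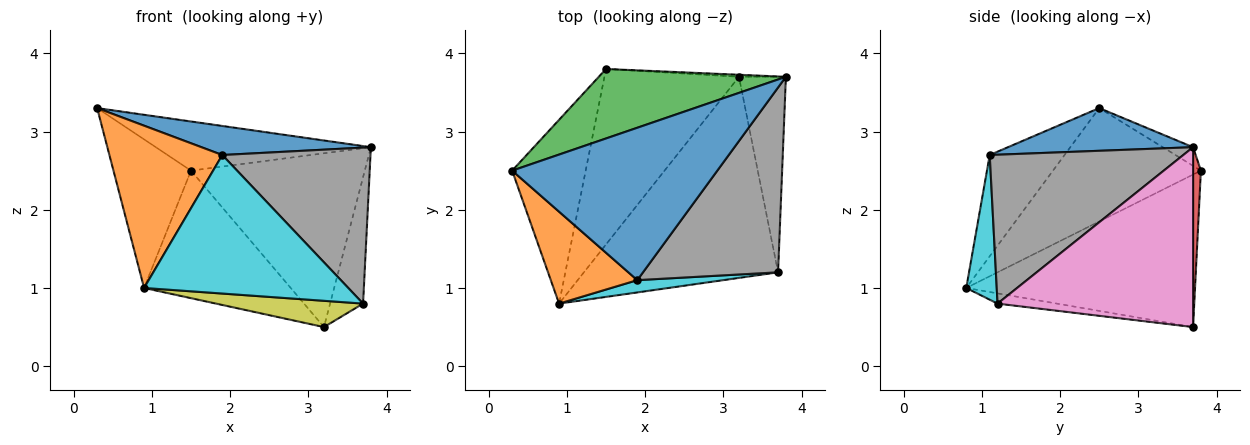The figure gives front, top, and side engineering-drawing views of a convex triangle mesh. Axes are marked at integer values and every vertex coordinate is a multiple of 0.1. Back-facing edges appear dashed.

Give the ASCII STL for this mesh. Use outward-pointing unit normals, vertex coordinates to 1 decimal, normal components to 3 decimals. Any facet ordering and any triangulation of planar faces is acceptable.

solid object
 facet normal 0.200 -0.183 0.962
  outer loop
   vertex 1.9 1.1 2.7
   vertex 3.8 3.7 2.8
   vertex 0.3 2.5 3.3
  endloop
 endfacet
 facet normal -0.500 -0.754 0.427
  outer loop
   vertex 1.9 1.1 2.7
   vertex 0.3 2.5 3.3
   vertex 0.9 0.8 1.0
  endloop
 endfacet
 facet normal -0.081 0.576 0.814
  outer loop
   vertex 1.5 3.8 2.5
   vertex 0.3 2.5 3.3
   vertex 3.8 3.7 2.8
  endloop
 endfacet
 facet normal 0.045 0.999 -0.012
  outer loop
   vertex 1.5 3.8 2.5
   vertex 3.8 3.7 2.8
   vertex 3.2 3.7 0.5
  endloop
 endfacet
 facet normal -0.768 0.403 -0.498
  outer loop
   vertex 1.5 3.8 2.5
   vertex 0.9 0.8 1.0
   vertex 0.3 2.5 3.3
  endloop
 endfacet
 facet normal -0.676 0.433 -0.596
  outer loop
   vertex 1.5 3.8 2.5
   vertex 3.2 3.7 0.5
   vertex 0.9 0.8 1.0
  endloop
 endfacet
 facet normal 0.955 0.161 -0.249
  outer loop
   vertex 3.7 1.2 0.8
   vertex 3.2 3.7 0.5
   vertex 3.8 3.7 2.8
  endloop
 endfacet
 facet normal 0.644 -0.493 0.584
  outer loop
   vertex 3.7 1.2 0.8
   vertex 3.8 3.7 2.8
   vertex 1.9 1.1 2.7
  endloop
 endfacet
 facet normal -0.052 -0.129 -0.990
  outer loop
   vertex 3.7 1.2 0.8
   vertex 0.9 0.8 1.0
   vertex 3.2 3.7 0.5
  endloop
 endfacet
 facet normal 0.147 -0.985 0.087
  outer loop
   vertex 3.7 1.2 0.8
   vertex 1.9 1.1 2.7
   vertex 0.9 0.8 1.0
  endloop
 endfacet
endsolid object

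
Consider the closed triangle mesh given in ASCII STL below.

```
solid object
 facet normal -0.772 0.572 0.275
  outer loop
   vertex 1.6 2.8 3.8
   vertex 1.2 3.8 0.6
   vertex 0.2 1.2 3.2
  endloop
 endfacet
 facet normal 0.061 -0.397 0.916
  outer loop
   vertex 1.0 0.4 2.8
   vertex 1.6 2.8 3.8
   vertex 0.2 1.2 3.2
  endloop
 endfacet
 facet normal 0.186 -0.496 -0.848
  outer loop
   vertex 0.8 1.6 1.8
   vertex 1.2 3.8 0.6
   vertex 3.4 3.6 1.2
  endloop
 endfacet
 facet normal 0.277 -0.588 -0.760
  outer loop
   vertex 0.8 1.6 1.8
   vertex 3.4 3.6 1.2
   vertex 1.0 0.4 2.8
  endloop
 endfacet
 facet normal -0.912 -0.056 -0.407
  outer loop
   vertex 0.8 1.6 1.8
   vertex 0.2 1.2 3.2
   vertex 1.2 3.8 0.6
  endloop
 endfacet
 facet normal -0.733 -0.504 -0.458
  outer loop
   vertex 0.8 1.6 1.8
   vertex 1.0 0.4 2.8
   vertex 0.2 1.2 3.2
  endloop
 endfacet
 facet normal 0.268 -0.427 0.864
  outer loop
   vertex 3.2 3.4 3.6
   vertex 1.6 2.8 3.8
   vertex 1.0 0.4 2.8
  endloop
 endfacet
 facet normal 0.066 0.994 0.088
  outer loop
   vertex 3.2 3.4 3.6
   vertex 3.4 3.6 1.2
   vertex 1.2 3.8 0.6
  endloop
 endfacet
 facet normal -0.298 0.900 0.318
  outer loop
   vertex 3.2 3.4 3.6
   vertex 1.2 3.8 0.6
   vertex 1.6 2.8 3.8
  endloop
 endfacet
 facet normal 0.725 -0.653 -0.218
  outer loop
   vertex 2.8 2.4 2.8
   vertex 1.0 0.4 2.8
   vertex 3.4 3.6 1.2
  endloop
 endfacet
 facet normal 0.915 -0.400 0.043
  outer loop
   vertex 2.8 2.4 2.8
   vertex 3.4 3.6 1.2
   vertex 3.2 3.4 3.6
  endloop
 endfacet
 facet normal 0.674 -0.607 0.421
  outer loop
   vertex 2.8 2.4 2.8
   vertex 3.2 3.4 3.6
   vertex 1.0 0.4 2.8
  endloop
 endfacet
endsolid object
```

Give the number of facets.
12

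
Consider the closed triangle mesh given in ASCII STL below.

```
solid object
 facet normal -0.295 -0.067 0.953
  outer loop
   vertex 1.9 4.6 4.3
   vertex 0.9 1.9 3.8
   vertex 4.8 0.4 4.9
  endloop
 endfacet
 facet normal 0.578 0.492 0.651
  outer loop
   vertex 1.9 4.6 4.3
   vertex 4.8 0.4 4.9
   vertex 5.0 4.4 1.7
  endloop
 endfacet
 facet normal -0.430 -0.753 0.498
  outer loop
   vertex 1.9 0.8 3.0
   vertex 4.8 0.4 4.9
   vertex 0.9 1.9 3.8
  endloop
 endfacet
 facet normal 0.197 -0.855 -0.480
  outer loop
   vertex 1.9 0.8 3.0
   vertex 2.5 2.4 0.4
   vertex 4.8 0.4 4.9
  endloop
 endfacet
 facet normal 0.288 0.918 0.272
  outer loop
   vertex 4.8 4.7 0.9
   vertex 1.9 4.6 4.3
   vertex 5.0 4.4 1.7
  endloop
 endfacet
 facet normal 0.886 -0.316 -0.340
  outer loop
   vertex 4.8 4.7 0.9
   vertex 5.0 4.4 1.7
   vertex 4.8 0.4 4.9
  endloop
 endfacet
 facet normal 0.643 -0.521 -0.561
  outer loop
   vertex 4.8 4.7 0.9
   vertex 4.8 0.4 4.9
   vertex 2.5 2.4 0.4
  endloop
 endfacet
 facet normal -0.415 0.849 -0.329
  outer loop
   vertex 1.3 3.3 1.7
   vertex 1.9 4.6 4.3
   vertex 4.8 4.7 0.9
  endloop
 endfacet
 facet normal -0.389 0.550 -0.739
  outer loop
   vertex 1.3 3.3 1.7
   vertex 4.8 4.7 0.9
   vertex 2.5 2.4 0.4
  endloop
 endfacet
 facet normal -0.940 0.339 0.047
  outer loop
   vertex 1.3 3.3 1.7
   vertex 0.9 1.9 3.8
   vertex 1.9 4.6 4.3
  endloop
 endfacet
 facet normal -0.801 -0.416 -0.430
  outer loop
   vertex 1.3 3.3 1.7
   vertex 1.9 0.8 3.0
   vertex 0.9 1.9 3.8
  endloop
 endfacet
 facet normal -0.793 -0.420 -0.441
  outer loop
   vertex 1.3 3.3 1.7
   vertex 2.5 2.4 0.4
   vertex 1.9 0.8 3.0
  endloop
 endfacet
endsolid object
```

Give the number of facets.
12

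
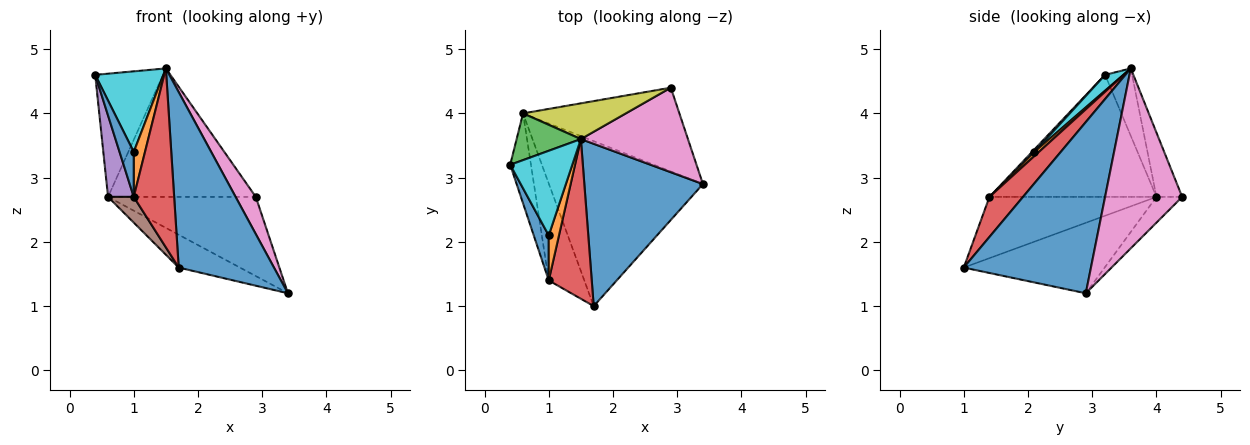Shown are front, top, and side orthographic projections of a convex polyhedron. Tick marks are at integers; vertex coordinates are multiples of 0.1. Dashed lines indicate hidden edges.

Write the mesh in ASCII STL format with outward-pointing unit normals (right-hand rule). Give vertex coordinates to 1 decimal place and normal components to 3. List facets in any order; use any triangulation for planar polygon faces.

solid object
 facet normal 0.700 -0.524 0.485
  outer loop
   vertex 1.5 3.6 4.7
   vertex 1.7 1.0 1.6
   vertex 3.4 2.9 1.2
  endloop
 endfacet
 facet normal -0.409 0.178 -0.895
  outer loop
   vertex 0.6 4.0 2.7
   vertex 3.4 2.9 1.2
   vertex 1.7 1.0 1.6
  endloop
 endfacet
 facet normal -0.349 0.876 0.332
  outer loop
   vertex 0.6 4.0 2.7
   vertex 0.4 3.2 4.6
   vertex 1.5 3.6 4.7
  endloop
 endfacet
 facet normal 0.527 -0.634 0.566
  outer loop
   vertex 1.0 1.4 2.7
   vertex 1.7 1.0 1.6
   vertex 1.5 3.6 4.7
  endloop
 endfacet
 facet normal -0.975 -0.150 -0.166
  outer loop
   vertex 1.0 1.4 2.7
   vertex 0.4 3.2 4.6
   vertex 0.6 4.0 2.7
  endloop
 endfacet
 facet normal -0.857 -0.132 -0.498
  outer loop
   vertex 1.0 1.4 2.7
   vertex 0.6 4.0 2.7
   vertex 1.7 1.0 1.6
  endloop
 endfacet
 facet normal 0.838 -0.220 0.499
  outer loop
   vertex 2.9 4.4 2.7
   vertex 1.5 3.6 4.7
   vertex 3.4 2.9 1.2
  endloop
 endfacet
 facet normal -0.119 0.682 -0.722
  outer loop
   vertex 2.9 4.4 2.7
   vertex 3.4 2.9 1.2
   vertex 0.6 4.0 2.7
  endloop
 endfacet
 facet normal -0.165 0.950 0.264
  outer loop
   vertex 2.9 4.4 2.7
   vertex 0.6 4.0 2.7
   vertex 1.5 3.6 4.7
  endloop
 endfacet
 facet normal 0.182 -0.678 0.712
  outer loop
   vertex 1.0 2.1 3.4
   vertex 1.5 3.6 4.7
   vertex 0.4 3.2 4.6
  endloop
 endfacet
 facet normal 0.117 -0.702 0.702
  outer loop
   vertex 1.0 2.1 3.4
   vertex 0.4 3.2 4.6
   vertex 1.0 1.4 2.7
  endloop
 endfacet
 facet normal 0.272 -0.680 0.680
  outer loop
   vertex 1.0 2.1 3.4
   vertex 1.0 1.4 2.7
   vertex 1.5 3.6 4.7
  endloop
 endfacet
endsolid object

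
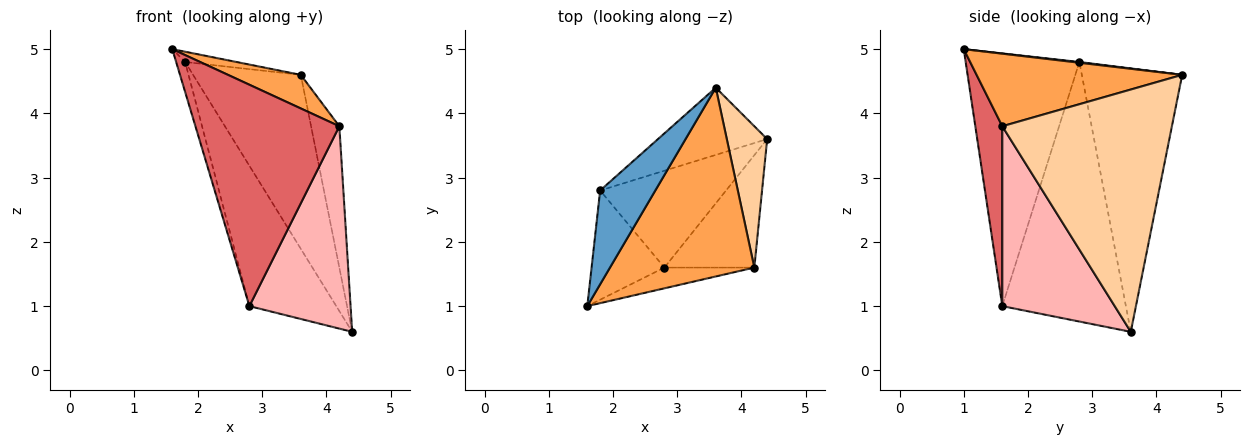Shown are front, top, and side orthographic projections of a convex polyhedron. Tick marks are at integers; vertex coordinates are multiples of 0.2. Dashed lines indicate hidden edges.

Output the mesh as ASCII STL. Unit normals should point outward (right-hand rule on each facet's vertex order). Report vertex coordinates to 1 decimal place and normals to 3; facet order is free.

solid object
 facet normal 0.014 0.109 0.994
  outer loop
   vertex 1.8 2.8 4.8
   vertex 1.6 1.0 5.0
   vertex 3.6 4.4 4.6
  endloop
 endfacet
 facet normal -0.656 0.704 -0.272
  outer loop
   vertex 1.8 2.8 4.8
   vertex 3.6 4.4 4.6
   vertex 4.4 3.6 0.6
  endloop
 endfacet
 facet normal 0.444 -0.157 0.882
  outer loop
   vertex 4.2 1.6 3.8
   vertex 3.6 4.4 4.6
   vertex 1.6 1.0 5.0
  endloop
 endfacet
 facet normal 0.973 0.162 0.162
  outer loop
   vertex 4.2 1.6 3.8
   vertex 4.4 3.6 0.6
   vertex 3.6 4.4 4.6
  endloop
 endfacet
 facet normal -0.958 0.076 -0.276
  outer loop
   vertex 2.8 1.6 1.0
   vertex 1.6 1.0 5.0
   vertex 1.8 2.8 4.8
  endloop
 endfacet
 facet normal -0.760 0.535 -0.369
  outer loop
   vertex 2.8 1.6 1.0
   vertex 1.8 2.8 4.8
   vertex 4.4 3.6 0.6
  endloop
 endfacet
 facet normal 0.184 -0.979 -0.092
  outer loop
   vertex 2.8 1.6 1.0
   vertex 4.2 1.6 3.8
   vertex 1.6 1.0 5.0
  endloop
 endfacet
 facet normal 0.697 -0.627 -0.348
  outer loop
   vertex 2.8 1.6 1.0
   vertex 4.4 3.6 0.6
   vertex 4.2 1.6 3.8
  endloop
 endfacet
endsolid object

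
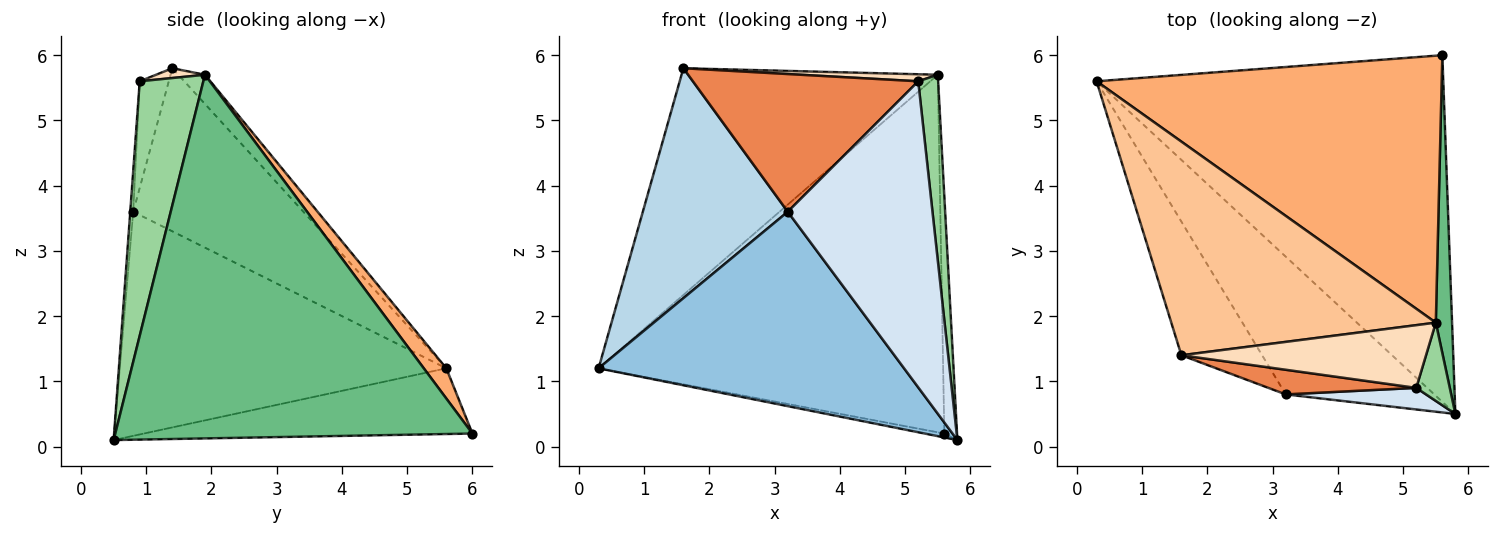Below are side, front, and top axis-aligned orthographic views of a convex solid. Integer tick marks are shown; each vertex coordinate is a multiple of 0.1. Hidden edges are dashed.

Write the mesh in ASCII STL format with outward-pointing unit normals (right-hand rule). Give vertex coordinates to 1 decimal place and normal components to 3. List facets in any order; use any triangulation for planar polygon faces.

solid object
 facet normal -0.186 0.011 -0.982
  outer loop
   vertex 5.6 6.0 0.2
   vertex 5.8 0.5 0.1
   vertex 0.3 5.6 1.2
  endloop
 endfacet
 facet normal -0.657 -0.615 -0.436
  outer loop
   vertex 3.2 0.8 3.6
   vertex 0.3 5.6 1.2
   vertex 5.8 0.5 0.1
  endloop
 endfacet
 facet normal -0.712 -0.607 -0.353
  outer loop
   vertex 3.2 0.8 3.6
   vertex 1.6 1.4 5.8
   vertex 0.3 5.6 1.2
  endloop
 endfacet
 facet normal -0.020 -0.997 0.070
  outer loop
   vertex 3.2 0.8 3.6
   vertex 5.8 0.5 0.1
   vertex 5.2 0.9 5.6
  endloop
 endfacet
 facet normal -0.126 -0.977 0.175
  outer loop
   vertex 3.2 0.8 3.6
   vertex 5.2 0.9 5.6
   vertex 1.6 1.4 5.8
  endloop
 endfacet
 facet normal 0.052 0.800 0.597
  outer loop
   vertex 5.5 1.9 5.7
   vertex 5.6 6.0 0.2
   vertex 0.3 5.6 1.2
  endloop
 endfacet
 facet normal -0.075 0.726 0.684
  outer loop
   vertex 5.5 1.9 5.7
   vertex 0.3 5.6 1.2
   vertex 1.6 1.4 5.8
  endloop
 endfacet
 facet normal 0.040 -0.111 0.993
  outer loop
   vertex 5.5 1.9 5.7
   vertex 1.6 1.4 5.8
   vertex 5.2 0.9 5.6
  endloop
 endfacet
 facet normal 0.998 0.035 0.045
  outer loop
   vertex 5.5 1.9 5.7
   vertex 5.8 0.5 0.1
   vertex 5.6 6.0 0.2
  endloop
 endfacet
 facet normal 0.947 -0.297 0.125
  outer loop
   vertex 5.5 1.9 5.7
   vertex 5.2 0.9 5.6
   vertex 5.8 0.5 0.1
  endloop
 endfacet
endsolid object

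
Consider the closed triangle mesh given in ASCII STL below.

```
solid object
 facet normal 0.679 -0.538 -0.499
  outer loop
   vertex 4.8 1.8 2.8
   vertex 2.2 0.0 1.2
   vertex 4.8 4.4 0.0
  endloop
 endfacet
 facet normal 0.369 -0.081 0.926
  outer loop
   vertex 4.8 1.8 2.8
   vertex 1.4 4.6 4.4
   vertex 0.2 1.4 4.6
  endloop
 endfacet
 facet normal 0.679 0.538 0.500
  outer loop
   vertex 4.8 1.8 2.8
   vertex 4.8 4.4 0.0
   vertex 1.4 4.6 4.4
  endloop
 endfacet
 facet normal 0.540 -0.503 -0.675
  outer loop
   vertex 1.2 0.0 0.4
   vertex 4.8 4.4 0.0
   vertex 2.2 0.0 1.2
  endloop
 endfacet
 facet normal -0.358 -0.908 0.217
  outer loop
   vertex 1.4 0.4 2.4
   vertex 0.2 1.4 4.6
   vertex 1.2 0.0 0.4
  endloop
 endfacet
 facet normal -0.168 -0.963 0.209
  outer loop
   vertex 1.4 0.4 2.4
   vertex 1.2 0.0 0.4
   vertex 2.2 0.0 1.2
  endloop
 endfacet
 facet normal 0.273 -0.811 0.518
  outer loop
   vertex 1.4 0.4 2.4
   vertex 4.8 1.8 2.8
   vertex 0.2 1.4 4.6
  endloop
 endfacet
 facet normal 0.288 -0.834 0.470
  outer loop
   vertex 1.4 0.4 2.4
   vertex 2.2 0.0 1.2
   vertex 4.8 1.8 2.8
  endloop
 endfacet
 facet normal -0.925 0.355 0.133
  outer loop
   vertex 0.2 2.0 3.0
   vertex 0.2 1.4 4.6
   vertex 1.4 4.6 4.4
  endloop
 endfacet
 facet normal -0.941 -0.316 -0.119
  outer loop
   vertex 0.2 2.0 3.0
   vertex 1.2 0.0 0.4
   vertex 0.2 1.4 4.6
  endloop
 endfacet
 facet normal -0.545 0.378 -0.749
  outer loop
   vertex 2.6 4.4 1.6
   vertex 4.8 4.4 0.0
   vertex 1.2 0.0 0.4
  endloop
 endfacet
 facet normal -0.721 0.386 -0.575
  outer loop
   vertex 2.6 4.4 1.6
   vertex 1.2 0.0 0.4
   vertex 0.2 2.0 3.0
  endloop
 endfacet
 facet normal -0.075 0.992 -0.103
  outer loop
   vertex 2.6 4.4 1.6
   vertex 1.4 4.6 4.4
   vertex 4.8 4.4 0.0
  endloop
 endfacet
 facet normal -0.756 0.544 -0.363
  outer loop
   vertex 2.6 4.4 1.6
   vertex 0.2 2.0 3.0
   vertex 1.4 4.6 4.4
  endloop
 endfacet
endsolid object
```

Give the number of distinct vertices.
9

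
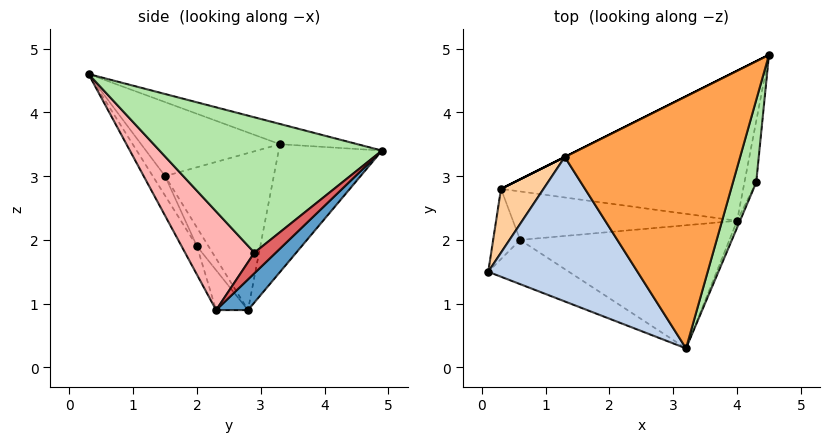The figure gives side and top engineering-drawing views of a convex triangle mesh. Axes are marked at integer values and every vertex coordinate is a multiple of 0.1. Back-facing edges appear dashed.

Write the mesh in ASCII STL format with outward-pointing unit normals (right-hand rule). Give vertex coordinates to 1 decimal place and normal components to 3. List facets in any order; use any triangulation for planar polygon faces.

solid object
 facet normal 0.092 0.681 -0.727
  outer loop
   vertex 0.3 2.8 0.9
   vertex 4.5 4.9 3.4
   vertex 4.0 2.3 0.9
  endloop
 endfacet
 facet normal -0.444 0.047 0.895
  outer loop
   vertex 1.3 3.3 3.5
   vertex 0.1 1.5 3.0
   vertex 3.2 0.3 4.6
  endloop
 endfacet
 facet normal -0.110 0.280 0.954
  outer loop
   vertex 1.3 3.3 3.5
   vertex 3.2 0.3 4.6
   vertex 4.5 4.9 3.4
  endloop
 endfacet
 facet normal -0.838 0.496 0.227
  outer loop
   vertex 1.3 3.3 3.5
   vertex 0.3 2.8 0.9
   vertex 0.1 1.5 3.0
  endloop
 endfacet
 facet normal -0.447 0.894 0.000
  outer loop
   vertex 1.3 3.3 3.5
   vertex 4.5 4.9 3.4
   vertex 0.3 2.8 0.9
  endloop
 endfacet
 facet normal 0.960 -0.228 0.165
  outer loop
   vertex 4.3 2.9 1.8
   vertex 4.5 4.9 3.4
   vertex 3.2 0.3 4.6
  endloop
 endfacet
 facet normal 0.829 0.296 -0.474
  outer loop
   vertex 4.3 2.9 1.8
   vertex 4.0 2.3 0.9
   vertex 4.5 4.9 3.4
  endloop
 endfacet
 facet normal 0.910 -0.414 -0.027
  outer loop
   vertex 4.3 2.9 1.8
   vertex 3.2 0.3 4.6
   vertex 4.0 2.3 0.9
  endloop
 endfacet
 facet normal -0.357 -0.779 -0.516
  outer loop
   vertex 0.6 2.0 1.9
   vertex 0.1 1.5 3.0
   vertex 0.3 2.8 0.9
  endloop
 endfacet
 facet normal -0.107 -0.792 -0.601
  outer loop
   vertex 0.6 2.0 1.9
   vertex 0.3 2.8 0.9
   vertex 4.0 2.3 0.9
  endloop
 endfacet
 facet normal -0.109 -0.885 -0.452
  outer loop
   vertex 0.6 2.0 1.9
   vertex 3.2 0.3 4.6
   vertex 0.1 1.5 3.0
  endloop
 endfacet
 facet normal -0.066 -0.872 -0.485
  outer loop
   vertex 0.6 2.0 1.9
   vertex 4.0 2.3 0.9
   vertex 3.2 0.3 4.6
  endloop
 endfacet
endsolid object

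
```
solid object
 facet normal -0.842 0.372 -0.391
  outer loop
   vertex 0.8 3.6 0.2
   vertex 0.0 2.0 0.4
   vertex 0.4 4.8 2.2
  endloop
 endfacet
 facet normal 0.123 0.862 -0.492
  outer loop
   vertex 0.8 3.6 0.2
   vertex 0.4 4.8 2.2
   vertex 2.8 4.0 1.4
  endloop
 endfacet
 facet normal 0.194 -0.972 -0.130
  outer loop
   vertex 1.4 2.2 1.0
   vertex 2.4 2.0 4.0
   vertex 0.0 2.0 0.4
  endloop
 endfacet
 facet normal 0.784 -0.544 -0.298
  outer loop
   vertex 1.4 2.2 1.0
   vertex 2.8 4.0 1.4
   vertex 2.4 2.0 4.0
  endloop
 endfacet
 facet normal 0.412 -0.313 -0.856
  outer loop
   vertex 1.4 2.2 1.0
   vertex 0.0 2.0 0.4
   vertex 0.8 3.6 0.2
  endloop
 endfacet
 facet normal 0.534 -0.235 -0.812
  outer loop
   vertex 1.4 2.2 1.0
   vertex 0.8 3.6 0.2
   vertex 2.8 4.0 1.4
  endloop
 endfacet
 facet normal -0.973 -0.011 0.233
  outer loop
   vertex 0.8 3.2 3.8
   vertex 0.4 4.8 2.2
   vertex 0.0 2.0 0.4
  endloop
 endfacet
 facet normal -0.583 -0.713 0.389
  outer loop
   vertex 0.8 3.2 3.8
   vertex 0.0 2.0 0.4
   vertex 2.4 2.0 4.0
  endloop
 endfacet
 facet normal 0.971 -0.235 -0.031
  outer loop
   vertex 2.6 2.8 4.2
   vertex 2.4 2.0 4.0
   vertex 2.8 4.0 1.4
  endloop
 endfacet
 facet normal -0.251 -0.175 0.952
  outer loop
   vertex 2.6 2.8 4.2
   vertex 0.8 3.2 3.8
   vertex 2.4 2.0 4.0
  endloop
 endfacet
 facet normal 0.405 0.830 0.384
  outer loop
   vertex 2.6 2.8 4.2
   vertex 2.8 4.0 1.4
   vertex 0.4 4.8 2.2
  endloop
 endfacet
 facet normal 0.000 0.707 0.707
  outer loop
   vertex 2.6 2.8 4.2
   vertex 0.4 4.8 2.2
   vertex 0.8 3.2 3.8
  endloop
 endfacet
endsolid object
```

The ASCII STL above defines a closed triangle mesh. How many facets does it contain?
12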